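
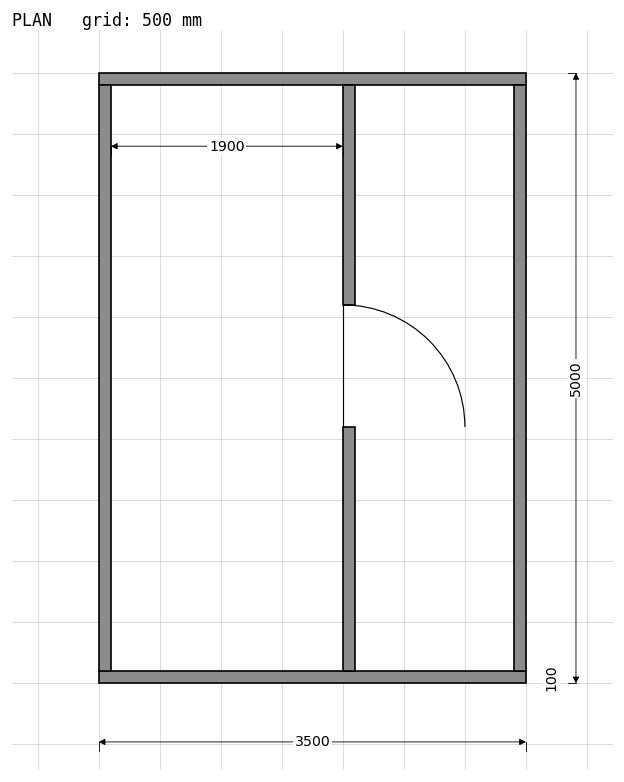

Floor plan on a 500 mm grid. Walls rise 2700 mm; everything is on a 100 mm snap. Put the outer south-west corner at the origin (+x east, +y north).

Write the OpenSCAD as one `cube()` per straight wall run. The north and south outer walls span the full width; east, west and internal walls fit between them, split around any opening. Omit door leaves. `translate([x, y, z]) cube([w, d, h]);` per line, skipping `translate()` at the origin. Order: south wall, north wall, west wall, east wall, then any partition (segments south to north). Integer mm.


cube([3500, 100, 2700]);
translate([0, 4900, 0]) cube([3500, 100, 2700]);
translate([0, 100, 0]) cube([100, 4800, 2700]);
translate([3400, 100, 0]) cube([100, 4800, 2700]);
translate([2000, 100, 0]) cube([100, 2000, 2700]);
translate([2000, 3100, 0]) cube([100, 1800, 2700]);


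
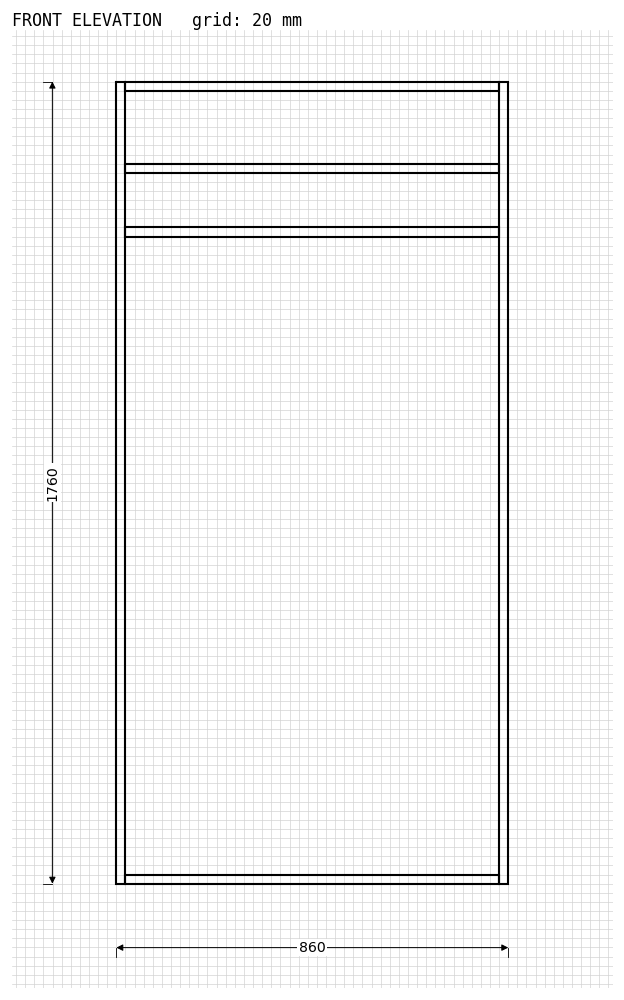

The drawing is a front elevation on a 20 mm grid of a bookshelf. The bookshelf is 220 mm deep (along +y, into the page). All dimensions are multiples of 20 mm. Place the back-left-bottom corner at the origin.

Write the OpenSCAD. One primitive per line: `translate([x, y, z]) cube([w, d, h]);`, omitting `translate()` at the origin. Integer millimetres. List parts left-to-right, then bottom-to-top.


cube([20, 220, 1760]);
translate([20, 0, 0]) cube([820, 220, 20]);
translate([20, 0, 1420]) cube([820, 220, 20]);
translate([20, 0, 1560]) cube([820, 220, 20]);
translate([20, 0, 1740]) cube([820, 220, 20]);
translate([840, 0, 0]) cube([20, 220, 1760]);


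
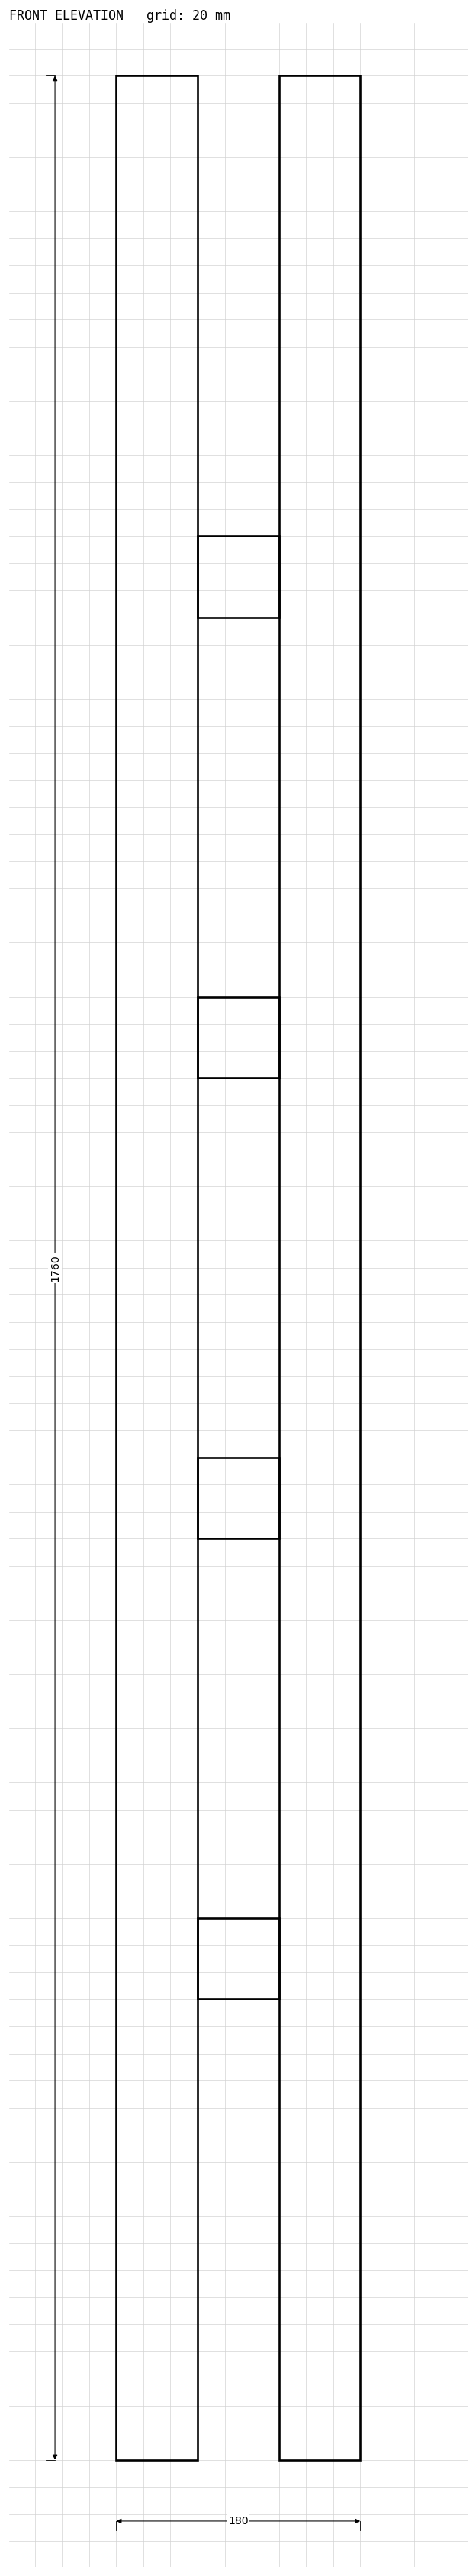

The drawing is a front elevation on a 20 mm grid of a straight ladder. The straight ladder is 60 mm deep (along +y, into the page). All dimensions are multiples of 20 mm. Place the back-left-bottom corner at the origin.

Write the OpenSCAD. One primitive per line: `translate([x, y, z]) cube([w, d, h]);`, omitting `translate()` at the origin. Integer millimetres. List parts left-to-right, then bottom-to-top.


cube([60, 60, 1760]);
translate([60, 0, 340]) cube([60, 60, 60]);
translate([60, 0, 680]) cube([60, 60, 60]);
translate([60, 0, 1020]) cube([60, 60, 60]);
translate([60, 0, 1360]) cube([60, 60, 60]);
translate([120, 0, 0]) cube([60, 60, 1760]);


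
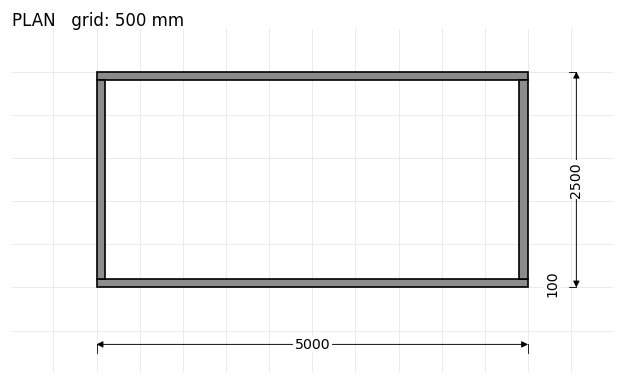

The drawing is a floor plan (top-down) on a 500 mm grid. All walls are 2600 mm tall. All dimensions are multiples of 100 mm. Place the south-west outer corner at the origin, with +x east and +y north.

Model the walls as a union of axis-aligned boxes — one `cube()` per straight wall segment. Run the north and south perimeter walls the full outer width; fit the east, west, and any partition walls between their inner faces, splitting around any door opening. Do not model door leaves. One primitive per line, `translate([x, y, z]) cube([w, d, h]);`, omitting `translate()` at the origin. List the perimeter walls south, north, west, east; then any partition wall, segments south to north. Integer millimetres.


cube([5000, 100, 2600]);
translate([0, 2400, 0]) cube([5000, 100, 2600]);
translate([0, 100, 0]) cube([100, 2300, 2600]);
translate([4900, 100, 0]) cube([100, 2300, 2600]);


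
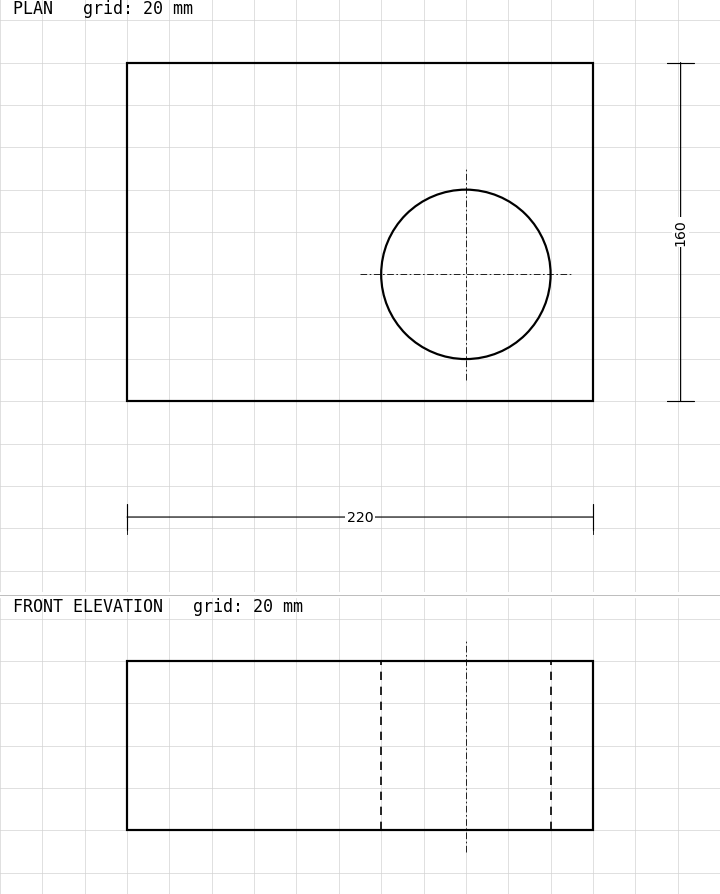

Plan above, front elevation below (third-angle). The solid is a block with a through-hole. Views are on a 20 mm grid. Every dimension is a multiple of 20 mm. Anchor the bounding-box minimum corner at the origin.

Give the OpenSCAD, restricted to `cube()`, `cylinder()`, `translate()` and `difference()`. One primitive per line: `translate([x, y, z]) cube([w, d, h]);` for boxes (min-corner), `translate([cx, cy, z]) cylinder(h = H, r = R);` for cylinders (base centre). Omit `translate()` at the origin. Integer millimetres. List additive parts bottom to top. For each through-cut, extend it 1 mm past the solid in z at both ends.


difference() {
  cube([220, 160, 80]);
  translate([160, 60, -1]) cylinder(h = 82, r = 40);
}


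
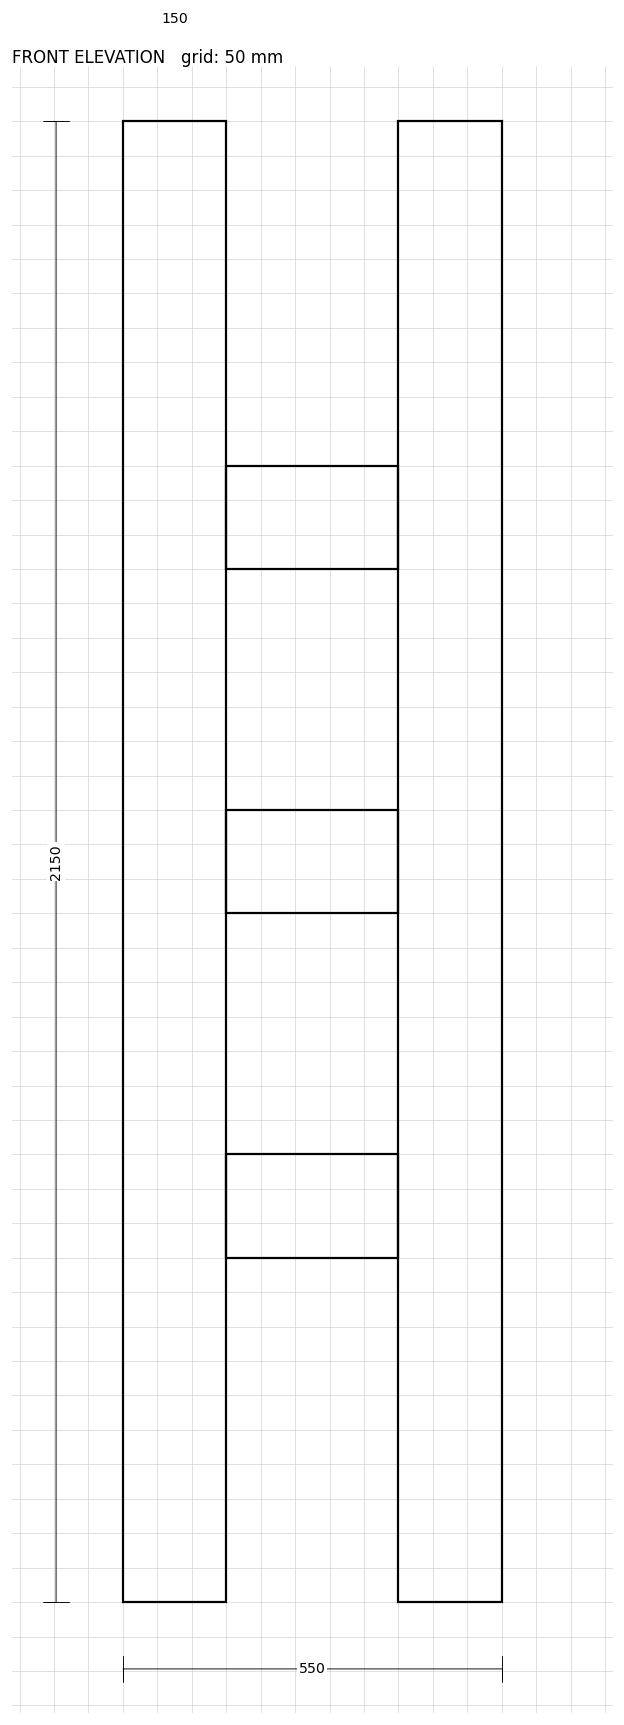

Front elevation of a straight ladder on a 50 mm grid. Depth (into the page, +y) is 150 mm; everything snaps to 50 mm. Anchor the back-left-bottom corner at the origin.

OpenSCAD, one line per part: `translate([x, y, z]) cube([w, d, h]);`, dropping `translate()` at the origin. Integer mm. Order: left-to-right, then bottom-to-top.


cube([150, 150, 2150]);
translate([150, 0, 500]) cube([250, 150, 150]);
translate([150, 0, 1000]) cube([250, 150, 150]);
translate([150, 0, 1500]) cube([250, 150, 150]);
translate([400, 0, 0]) cube([150, 150, 2150]);


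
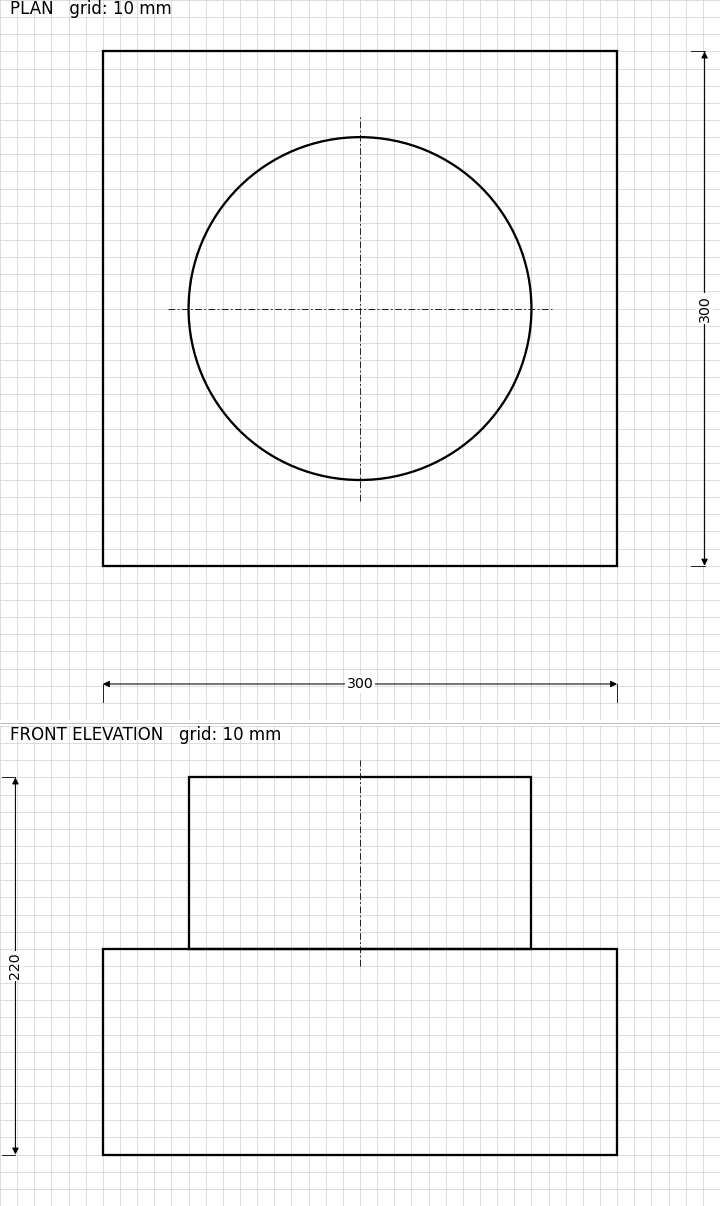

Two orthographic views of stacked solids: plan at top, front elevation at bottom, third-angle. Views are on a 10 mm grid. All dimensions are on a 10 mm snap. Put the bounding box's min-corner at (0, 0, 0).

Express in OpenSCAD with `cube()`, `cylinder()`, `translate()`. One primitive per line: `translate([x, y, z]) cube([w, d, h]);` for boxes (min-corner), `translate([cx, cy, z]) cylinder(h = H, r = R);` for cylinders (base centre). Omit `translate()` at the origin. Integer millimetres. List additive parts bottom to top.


cube([300, 300, 120]);
translate([150, 150, 120]) cylinder(h = 100, r = 100);


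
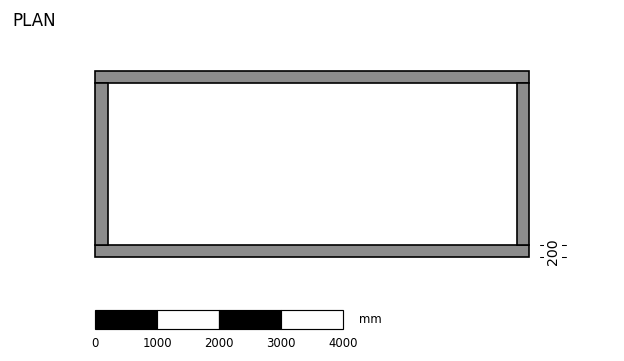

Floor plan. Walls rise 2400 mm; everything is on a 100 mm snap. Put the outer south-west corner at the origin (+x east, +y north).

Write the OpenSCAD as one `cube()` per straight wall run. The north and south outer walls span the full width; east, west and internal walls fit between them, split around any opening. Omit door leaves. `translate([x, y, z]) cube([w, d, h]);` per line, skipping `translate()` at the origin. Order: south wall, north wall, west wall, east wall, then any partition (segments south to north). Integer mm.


cube([7000, 200, 2400]);
translate([0, 2800, 0]) cube([7000, 200, 2400]);
translate([0, 200, 0]) cube([200, 2600, 2400]);
translate([6800, 200, 0]) cube([200, 2600, 2400]);


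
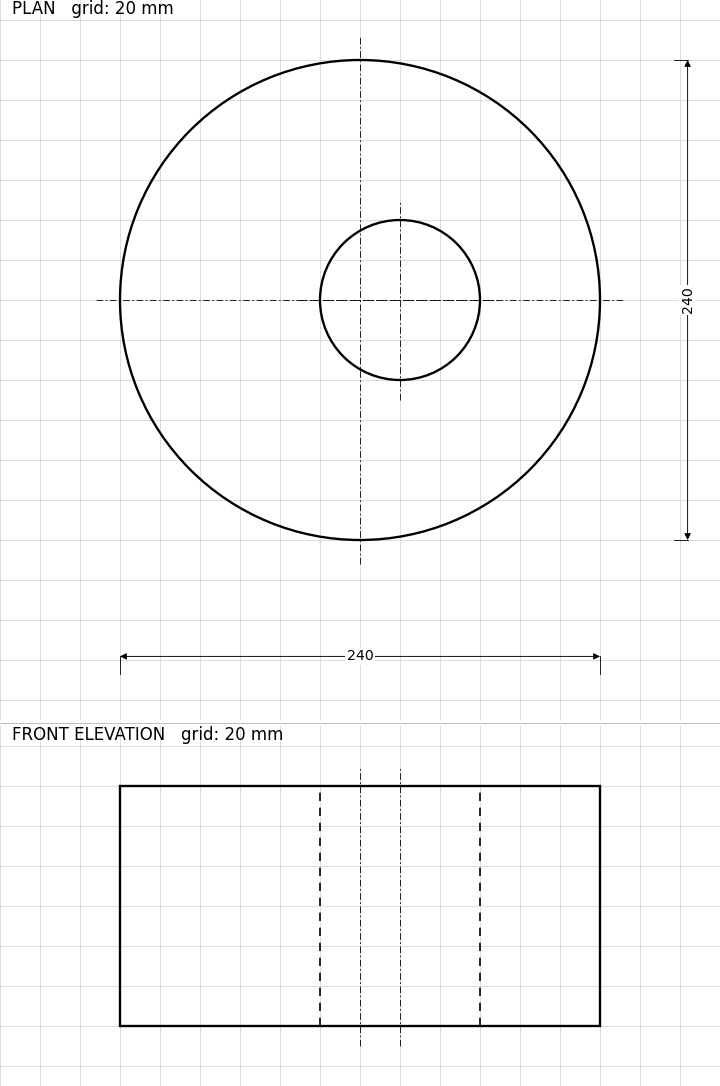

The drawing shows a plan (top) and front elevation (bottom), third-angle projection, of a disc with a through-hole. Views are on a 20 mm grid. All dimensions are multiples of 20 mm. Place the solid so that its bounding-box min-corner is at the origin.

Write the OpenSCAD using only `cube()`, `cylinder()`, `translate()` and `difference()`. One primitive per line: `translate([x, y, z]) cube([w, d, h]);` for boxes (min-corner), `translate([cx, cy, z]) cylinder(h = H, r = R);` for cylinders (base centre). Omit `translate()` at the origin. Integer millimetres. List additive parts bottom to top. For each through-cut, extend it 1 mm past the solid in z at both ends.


difference() {
  translate([120, 120, 0]) cylinder(h = 120, r = 120);
  translate([140, 120, -1]) cylinder(h = 122, r = 40);
}


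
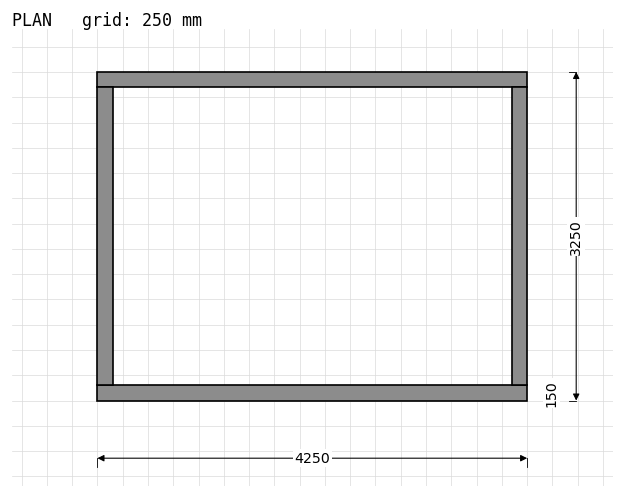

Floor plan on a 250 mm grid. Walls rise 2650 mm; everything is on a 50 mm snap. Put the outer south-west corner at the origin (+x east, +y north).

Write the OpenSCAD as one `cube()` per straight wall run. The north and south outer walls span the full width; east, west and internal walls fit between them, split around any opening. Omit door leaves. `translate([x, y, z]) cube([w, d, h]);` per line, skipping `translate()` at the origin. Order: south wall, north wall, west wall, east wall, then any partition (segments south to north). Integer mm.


cube([4250, 150, 2650]);
translate([0, 3100, 0]) cube([4250, 150, 2650]);
translate([0, 150, 0]) cube([150, 2950, 2650]);
translate([4100, 150, 0]) cube([150, 2950, 2650]);


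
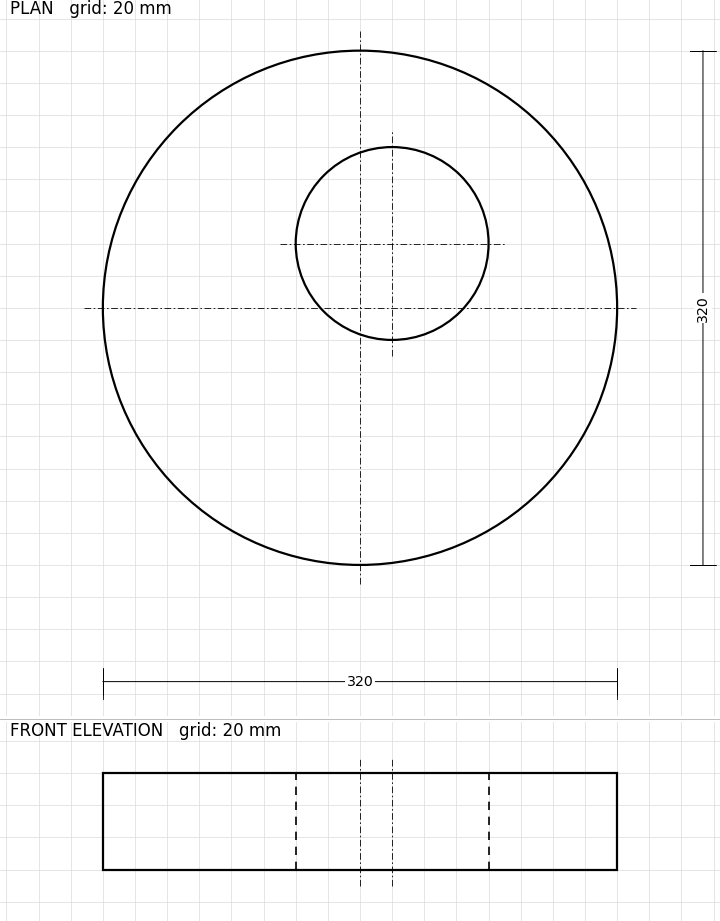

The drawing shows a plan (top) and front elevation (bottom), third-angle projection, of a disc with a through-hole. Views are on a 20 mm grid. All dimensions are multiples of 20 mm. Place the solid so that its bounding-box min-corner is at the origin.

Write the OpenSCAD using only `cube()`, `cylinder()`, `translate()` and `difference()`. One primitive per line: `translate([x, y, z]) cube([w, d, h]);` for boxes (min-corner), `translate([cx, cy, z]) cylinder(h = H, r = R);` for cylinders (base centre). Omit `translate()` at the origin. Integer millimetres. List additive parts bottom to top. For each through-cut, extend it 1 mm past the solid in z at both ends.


difference() {
  translate([160, 160, 0]) cylinder(h = 60, r = 160);
  translate([180, 200, -1]) cylinder(h = 62, r = 60);
}


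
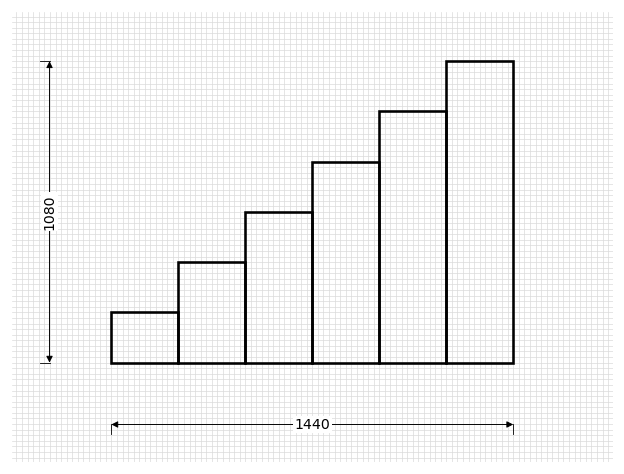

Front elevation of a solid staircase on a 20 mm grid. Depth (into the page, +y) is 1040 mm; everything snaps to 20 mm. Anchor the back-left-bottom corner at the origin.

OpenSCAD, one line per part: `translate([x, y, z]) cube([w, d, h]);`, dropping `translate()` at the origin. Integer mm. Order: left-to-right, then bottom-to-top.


cube([240, 1040, 180]);
translate([240, 0, 0]) cube([240, 1040, 360]);
translate([480, 0, 0]) cube([240, 1040, 540]);
translate([720, 0, 0]) cube([240, 1040, 720]);
translate([960, 0, 0]) cube([240, 1040, 900]);
translate([1200, 0, 0]) cube([240, 1040, 1080]);


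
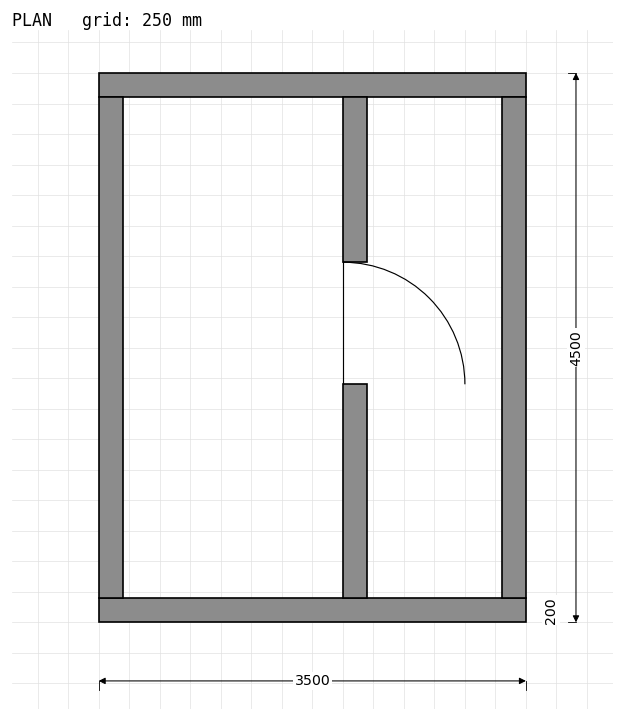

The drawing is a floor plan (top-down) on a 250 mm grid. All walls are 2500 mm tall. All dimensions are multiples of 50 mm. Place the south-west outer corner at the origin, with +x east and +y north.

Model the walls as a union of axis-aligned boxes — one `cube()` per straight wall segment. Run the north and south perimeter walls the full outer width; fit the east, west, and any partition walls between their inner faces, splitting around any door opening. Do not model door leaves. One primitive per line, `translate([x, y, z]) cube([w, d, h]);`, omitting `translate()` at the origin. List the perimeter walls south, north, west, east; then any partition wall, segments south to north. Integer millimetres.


cube([3500, 200, 2500]);
translate([0, 4300, 0]) cube([3500, 200, 2500]);
translate([0, 200, 0]) cube([200, 4100, 2500]);
translate([3300, 200, 0]) cube([200, 4100, 2500]);
translate([2000, 200, 0]) cube([200, 1750, 2500]);
translate([2000, 2950, 0]) cube([200, 1350, 2500]);


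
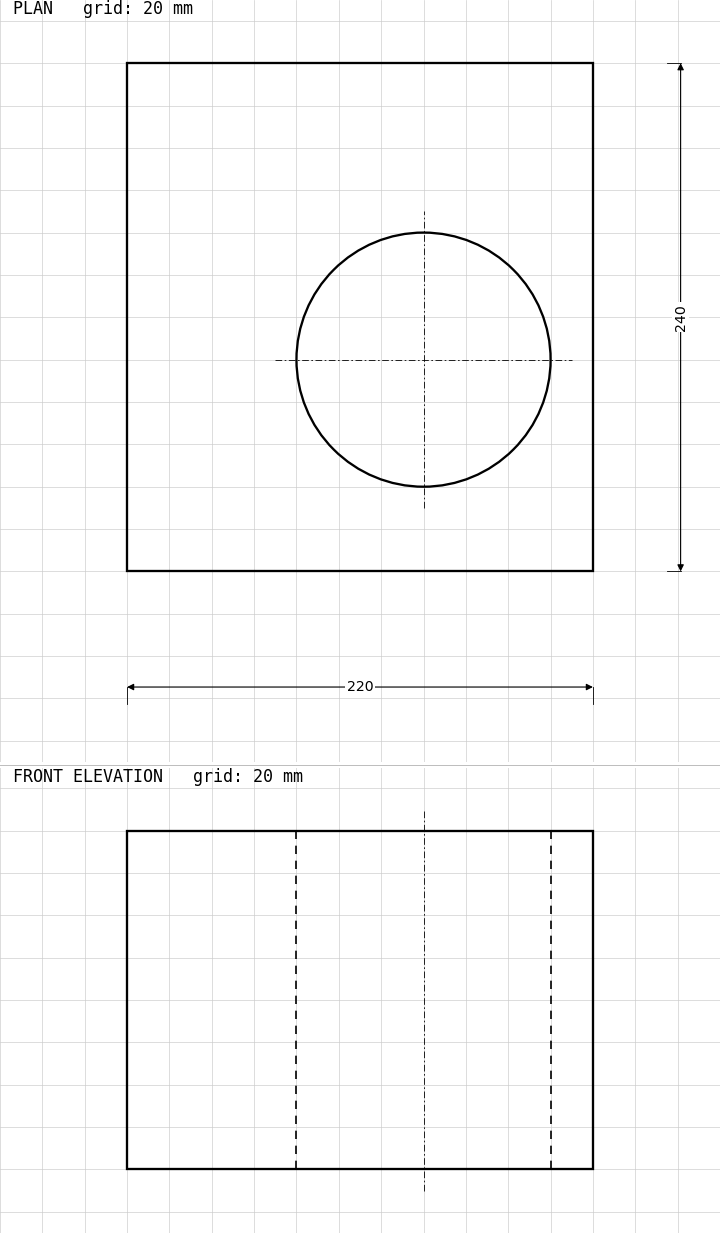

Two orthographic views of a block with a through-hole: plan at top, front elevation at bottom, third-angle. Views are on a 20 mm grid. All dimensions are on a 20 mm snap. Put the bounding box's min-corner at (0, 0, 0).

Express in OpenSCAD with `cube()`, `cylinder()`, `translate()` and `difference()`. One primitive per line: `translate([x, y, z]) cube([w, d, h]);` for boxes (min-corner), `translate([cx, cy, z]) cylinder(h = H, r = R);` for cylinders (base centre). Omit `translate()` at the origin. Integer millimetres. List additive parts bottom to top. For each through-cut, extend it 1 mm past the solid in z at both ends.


difference() {
  cube([220, 240, 160]);
  translate([140, 100, -1]) cylinder(h = 162, r = 60);
}


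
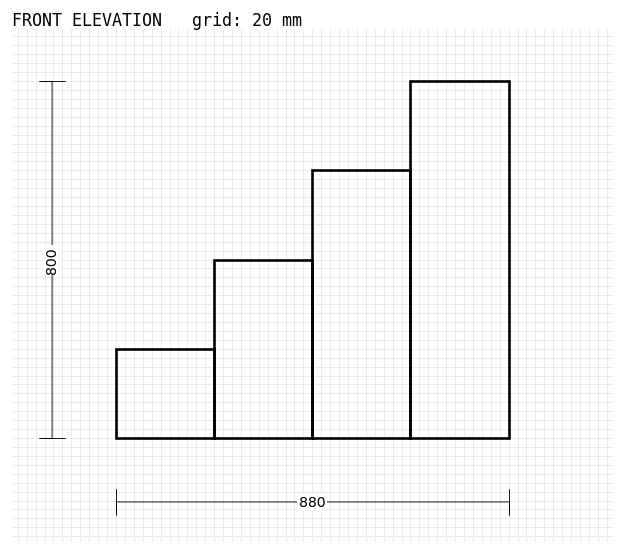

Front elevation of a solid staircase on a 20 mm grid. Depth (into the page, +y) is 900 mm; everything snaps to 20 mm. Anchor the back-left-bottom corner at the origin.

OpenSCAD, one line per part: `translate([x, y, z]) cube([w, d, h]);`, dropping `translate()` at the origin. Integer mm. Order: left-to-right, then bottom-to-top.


cube([220, 900, 200]);
translate([220, 0, 0]) cube([220, 900, 400]);
translate([440, 0, 0]) cube([220, 900, 600]);
translate([660, 0, 0]) cube([220, 900, 800]);


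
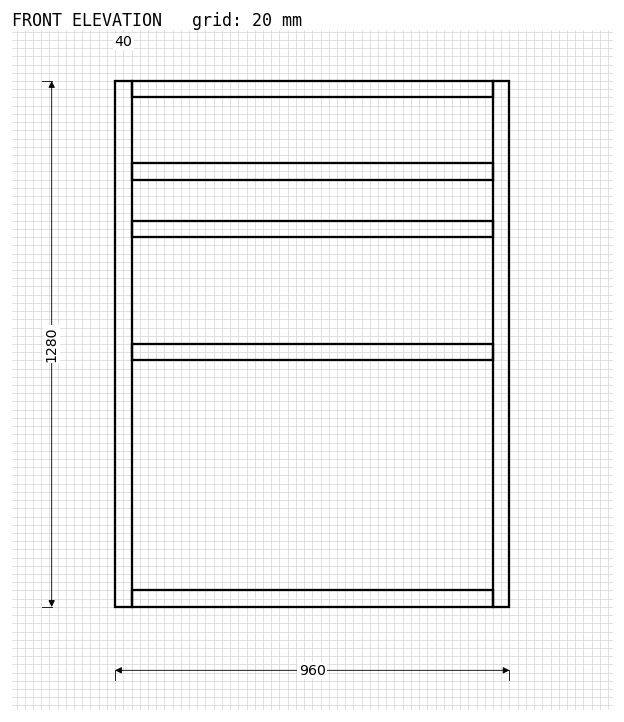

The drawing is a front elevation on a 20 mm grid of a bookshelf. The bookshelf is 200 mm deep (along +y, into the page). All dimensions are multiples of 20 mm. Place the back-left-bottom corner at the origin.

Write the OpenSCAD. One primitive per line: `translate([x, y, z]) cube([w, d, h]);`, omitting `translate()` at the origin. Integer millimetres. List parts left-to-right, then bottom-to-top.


cube([40, 200, 1280]);
translate([40, 0, 0]) cube([880, 200, 40]);
translate([40, 0, 600]) cube([880, 200, 40]);
translate([40, 0, 900]) cube([880, 200, 40]);
translate([40, 0, 1040]) cube([880, 200, 40]);
translate([40, 0, 1240]) cube([880, 200, 40]);
translate([920, 0, 0]) cube([40, 200, 1280]);


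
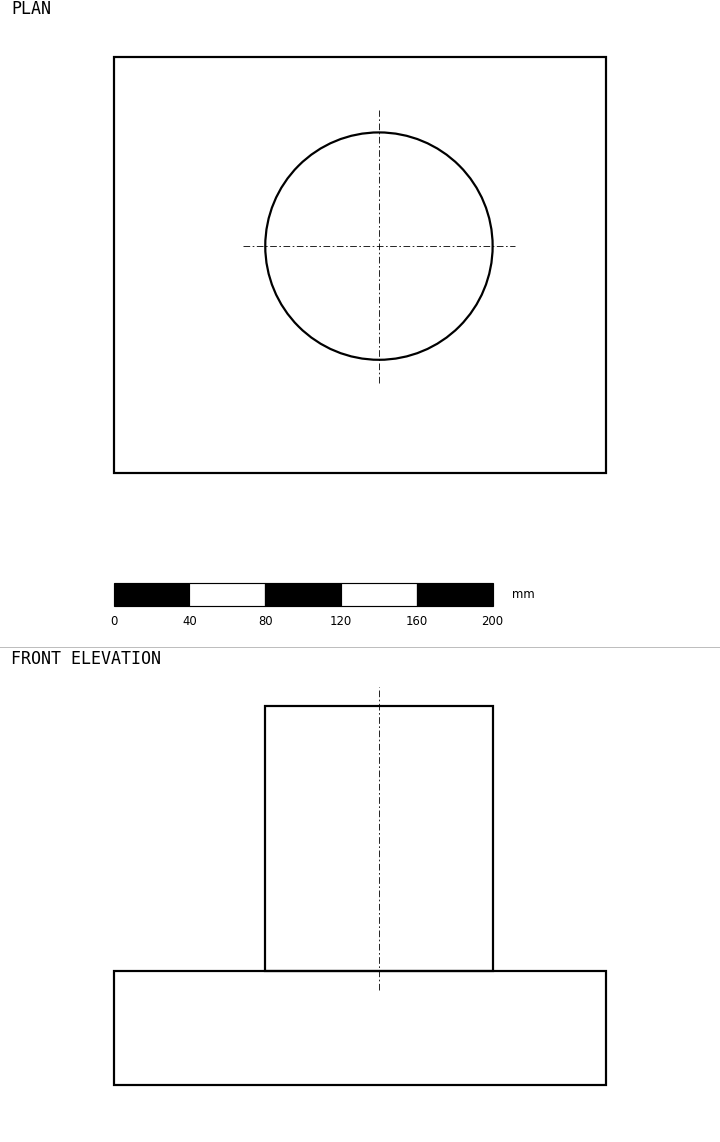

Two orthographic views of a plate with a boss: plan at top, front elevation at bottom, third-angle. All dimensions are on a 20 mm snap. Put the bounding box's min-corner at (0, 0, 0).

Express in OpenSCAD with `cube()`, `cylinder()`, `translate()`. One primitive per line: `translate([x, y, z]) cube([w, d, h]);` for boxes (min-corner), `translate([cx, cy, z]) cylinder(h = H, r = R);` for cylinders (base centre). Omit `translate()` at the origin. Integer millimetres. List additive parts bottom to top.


cube([260, 220, 60]);
translate([140, 120, 60]) cylinder(h = 140, r = 60);


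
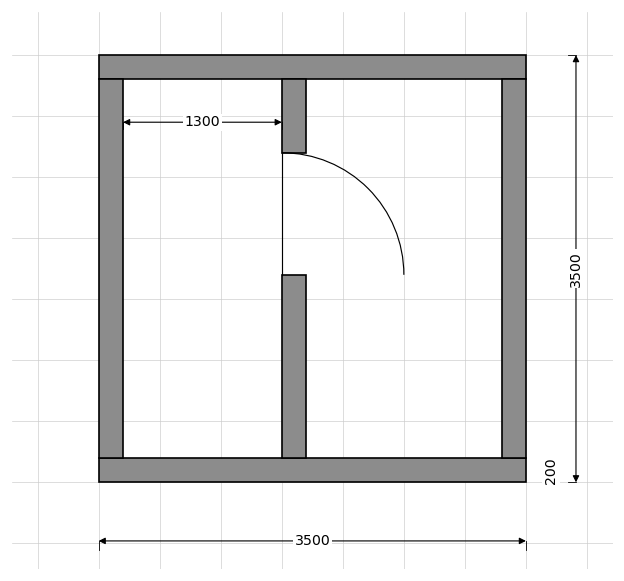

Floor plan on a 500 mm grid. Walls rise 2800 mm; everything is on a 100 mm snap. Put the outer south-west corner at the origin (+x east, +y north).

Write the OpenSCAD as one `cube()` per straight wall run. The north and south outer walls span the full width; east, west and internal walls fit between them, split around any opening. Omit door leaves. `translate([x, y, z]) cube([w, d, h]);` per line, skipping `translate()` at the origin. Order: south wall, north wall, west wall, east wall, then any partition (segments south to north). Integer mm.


cube([3500, 200, 2800]);
translate([0, 3300, 0]) cube([3500, 200, 2800]);
translate([0, 200, 0]) cube([200, 3100, 2800]);
translate([3300, 200, 0]) cube([200, 3100, 2800]);
translate([1500, 200, 0]) cube([200, 1500, 2800]);
translate([1500, 2700, 0]) cube([200, 600, 2800]);


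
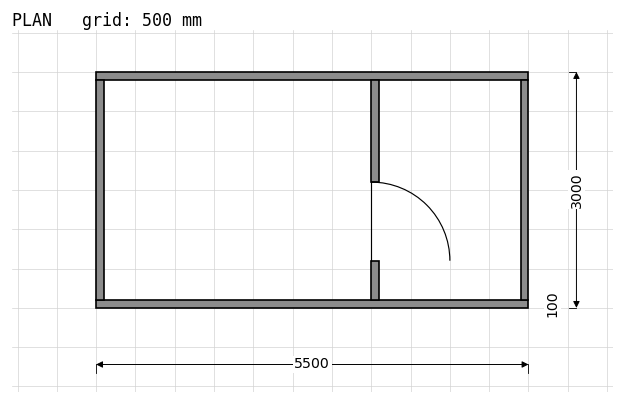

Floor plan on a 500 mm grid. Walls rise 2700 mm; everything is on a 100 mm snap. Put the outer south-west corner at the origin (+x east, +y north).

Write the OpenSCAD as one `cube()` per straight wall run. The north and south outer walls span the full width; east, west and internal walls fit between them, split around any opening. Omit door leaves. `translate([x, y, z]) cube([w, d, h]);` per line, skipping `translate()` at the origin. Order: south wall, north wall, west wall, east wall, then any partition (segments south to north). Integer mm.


cube([5500, 100, 2700]);
translate([0, 2900, 0]) cube([5500, 100, 2700]);
translate([0, 100, 0]) cube([100, 2800, 2700]);
translate([5400, 100, 0]) cube([100, 2800, 2700]);
translate([3500, 100, 0]) cube([100, 500, 2700]);
translate([3500, 1600, 0]) cube([100, 1300, 2700]);


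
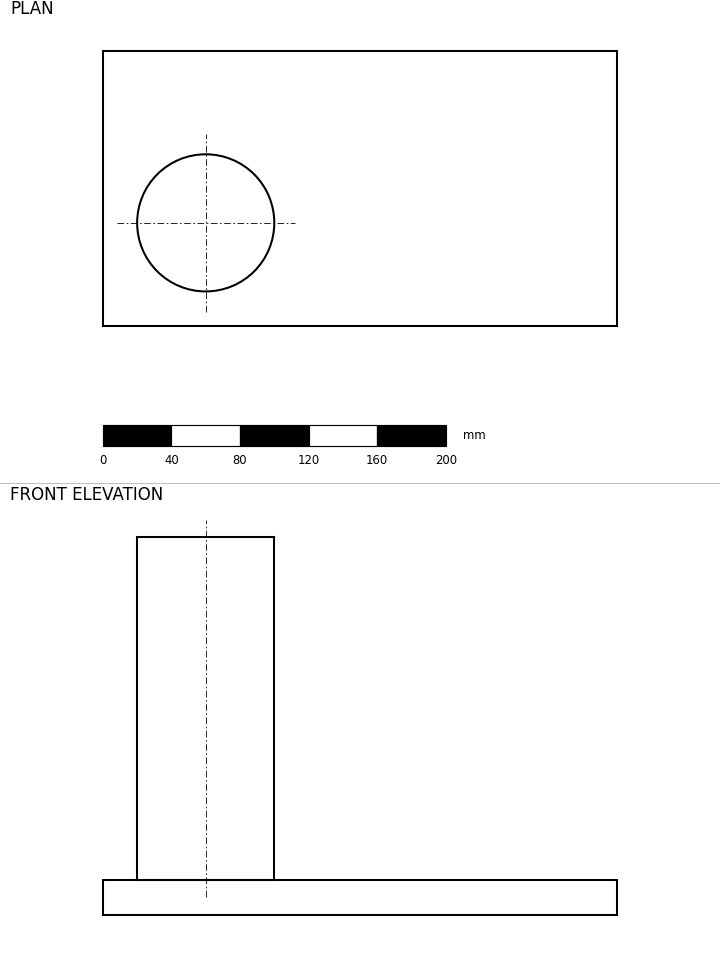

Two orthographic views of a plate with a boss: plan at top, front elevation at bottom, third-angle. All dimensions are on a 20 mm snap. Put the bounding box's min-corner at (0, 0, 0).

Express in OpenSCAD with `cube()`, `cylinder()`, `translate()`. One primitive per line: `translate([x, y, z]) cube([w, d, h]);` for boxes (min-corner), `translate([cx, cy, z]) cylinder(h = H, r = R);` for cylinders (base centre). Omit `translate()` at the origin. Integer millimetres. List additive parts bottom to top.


cube([300, 160, 20]);
translate([60, 60, 20]) cylinder(h = 200, r = 40);


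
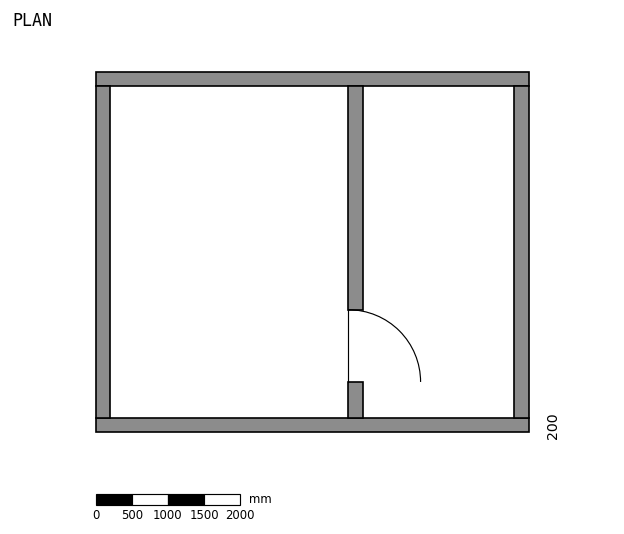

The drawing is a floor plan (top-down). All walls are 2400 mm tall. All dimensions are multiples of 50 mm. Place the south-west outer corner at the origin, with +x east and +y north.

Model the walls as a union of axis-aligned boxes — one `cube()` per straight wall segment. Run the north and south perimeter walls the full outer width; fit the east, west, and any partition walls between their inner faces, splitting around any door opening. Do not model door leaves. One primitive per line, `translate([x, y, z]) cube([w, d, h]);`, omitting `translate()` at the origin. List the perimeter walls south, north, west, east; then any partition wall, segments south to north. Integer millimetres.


cube([6000, 200, 2400]);
translate([0, 4800, 0]) cube([6000, 200, 2400]);
translate([0, 200, 0]) cube([200, 4600, 2400]);
translate([5800, 200, 0]) cube([200, 4600, 2400]);
translate([3500, 200, 0]) cube([200, 500, 2400]);
translate([3500, 1700, 0]) cube([200, 3100, 2400]);


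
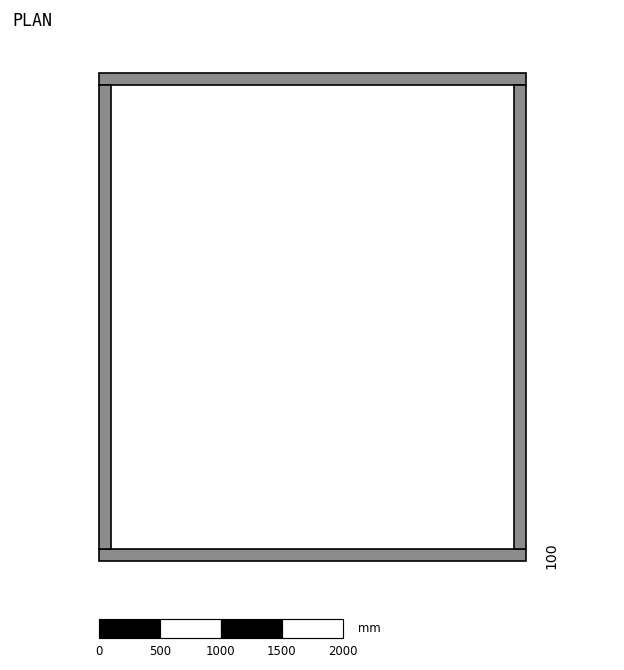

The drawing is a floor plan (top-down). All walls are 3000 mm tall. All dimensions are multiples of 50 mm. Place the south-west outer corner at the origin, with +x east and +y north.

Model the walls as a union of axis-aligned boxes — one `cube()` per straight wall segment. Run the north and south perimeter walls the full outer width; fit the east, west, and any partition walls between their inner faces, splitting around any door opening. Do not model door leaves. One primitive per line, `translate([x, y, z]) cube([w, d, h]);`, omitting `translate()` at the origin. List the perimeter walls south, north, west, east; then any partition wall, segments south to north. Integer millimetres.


cube([3500, 100, 3000]);
translate([0, 3900, 0]) cube([3500, 100, 3000]);
translate([0, 100, 0]) cube([100, 3800, 3000]);
translate([3400, 100, 0]) cube([100, 3800, 3000]);


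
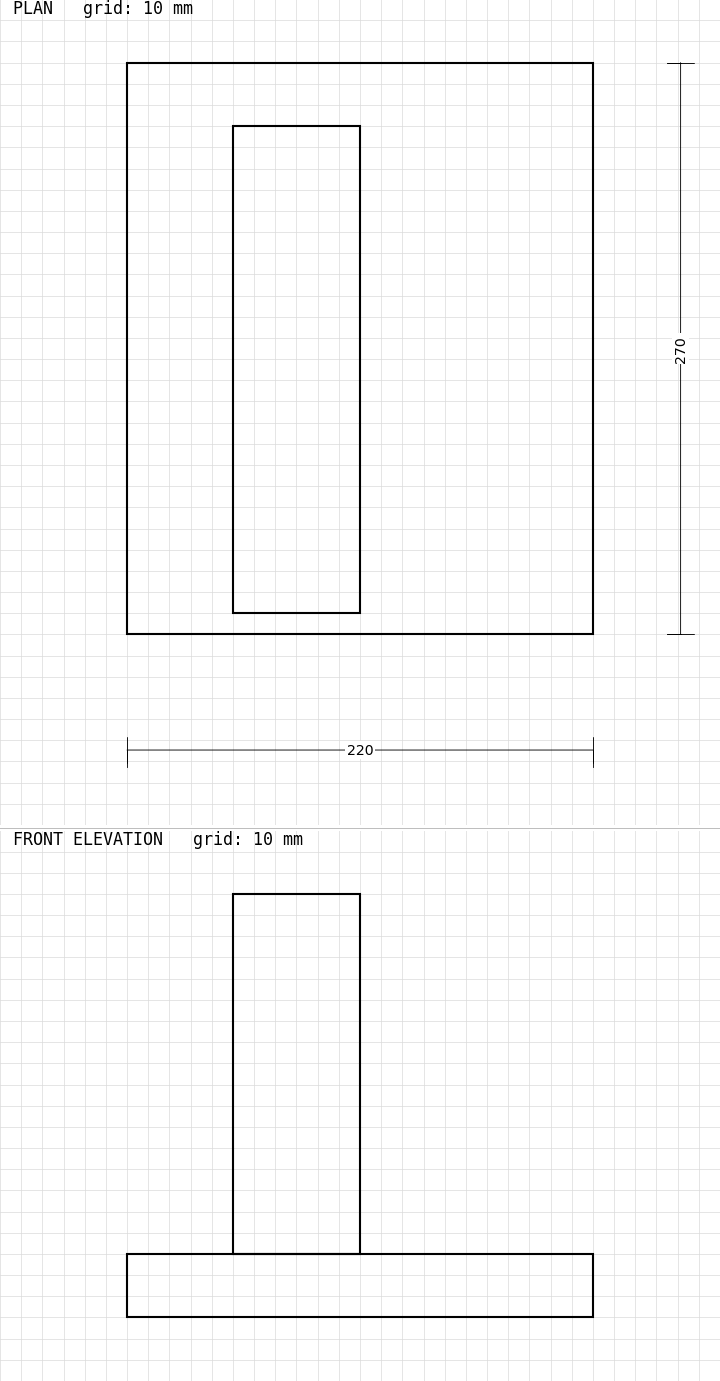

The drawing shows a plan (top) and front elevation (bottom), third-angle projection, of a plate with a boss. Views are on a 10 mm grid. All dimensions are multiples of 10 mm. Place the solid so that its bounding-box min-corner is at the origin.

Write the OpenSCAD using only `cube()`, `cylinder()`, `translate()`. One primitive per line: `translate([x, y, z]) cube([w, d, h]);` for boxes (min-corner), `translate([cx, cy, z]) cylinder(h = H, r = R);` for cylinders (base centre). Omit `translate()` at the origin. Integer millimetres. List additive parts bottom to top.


cube([220, 270, 30]);
translate([50, 10, 30]) cube([60, 230, 170]);


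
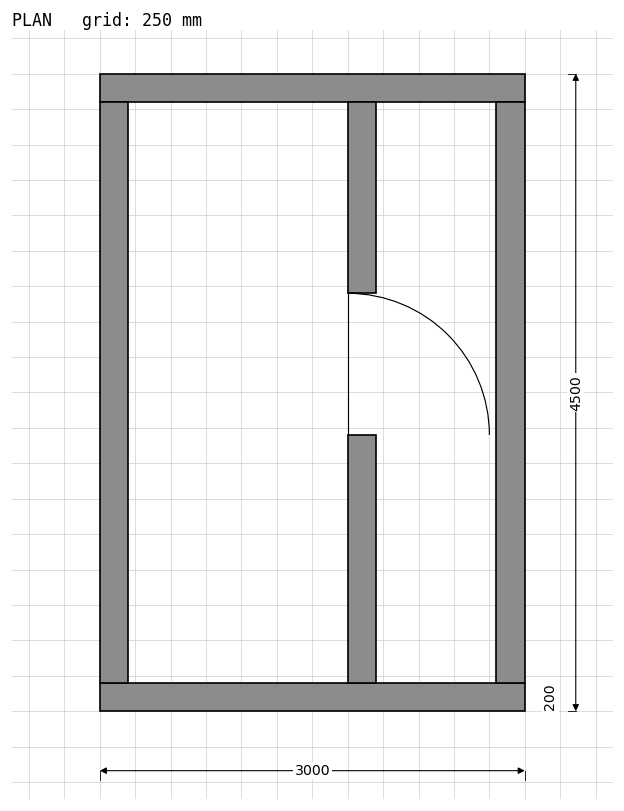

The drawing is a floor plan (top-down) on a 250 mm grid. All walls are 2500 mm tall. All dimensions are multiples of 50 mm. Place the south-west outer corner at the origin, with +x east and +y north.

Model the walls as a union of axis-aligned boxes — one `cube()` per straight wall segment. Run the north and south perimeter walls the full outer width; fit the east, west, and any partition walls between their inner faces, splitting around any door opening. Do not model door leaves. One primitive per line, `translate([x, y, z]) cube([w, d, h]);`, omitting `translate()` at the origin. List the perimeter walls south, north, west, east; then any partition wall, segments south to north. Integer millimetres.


cube([3000, 200, 2500]);
translate([0, 4300, 0]) cube([3000, 200, 2500]);
translate([0, 200, 0]) cube([200, 4100, 2500]);
translate([2800, 200, 0]) cube([200, 4100, 2500]);
translate([1750, 200, 0]) cube([200, 1750, 2500]);
translate([1750, 2950, 0]) cube([200, 1350, 2500]);


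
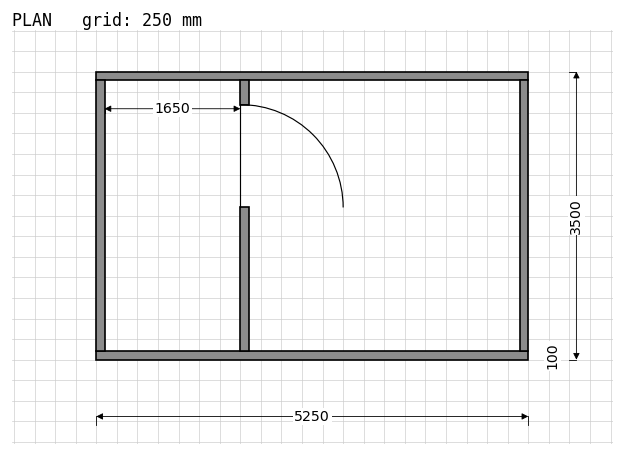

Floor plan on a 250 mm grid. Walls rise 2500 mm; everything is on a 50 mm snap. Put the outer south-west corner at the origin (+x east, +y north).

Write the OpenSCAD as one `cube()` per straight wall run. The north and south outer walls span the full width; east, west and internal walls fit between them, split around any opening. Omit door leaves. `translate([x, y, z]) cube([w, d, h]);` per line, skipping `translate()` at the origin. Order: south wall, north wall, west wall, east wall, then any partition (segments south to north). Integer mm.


cube([5250, 100, 2500]);
translate([0, 3400, 0]) cube([5250, 100, 2500]);
translate([0, 100, 0]) cube([100, 3300, 2500]);
translate([5150, 100, 0]) cube([100, 3300, 2500]);
translate([1750, 100, 0]) cube([100, 1750, 2500]);
translate([1750, 3100, 0]) cube([100, 300, 2500]);


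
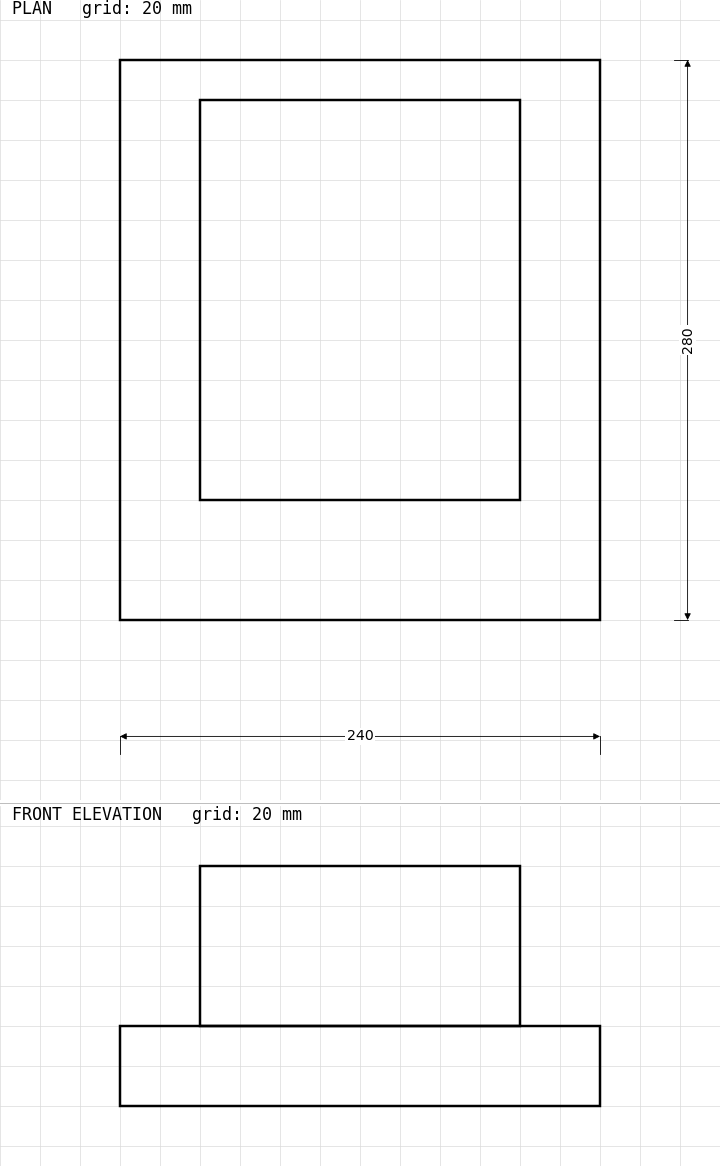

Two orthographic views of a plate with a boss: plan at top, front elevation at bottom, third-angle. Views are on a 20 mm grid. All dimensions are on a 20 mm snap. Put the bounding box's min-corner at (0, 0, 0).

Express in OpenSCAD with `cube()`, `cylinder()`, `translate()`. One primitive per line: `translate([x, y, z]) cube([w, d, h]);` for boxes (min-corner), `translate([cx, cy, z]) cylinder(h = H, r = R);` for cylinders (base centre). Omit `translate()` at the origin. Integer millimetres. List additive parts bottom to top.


cube([240, 280, 40]);
translate([40, 60, 40]) cube([160, 200, 80]);


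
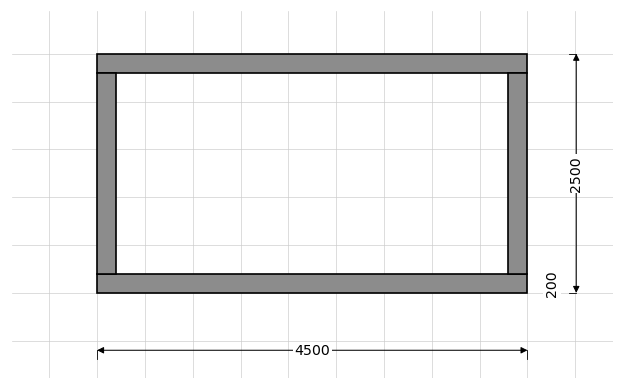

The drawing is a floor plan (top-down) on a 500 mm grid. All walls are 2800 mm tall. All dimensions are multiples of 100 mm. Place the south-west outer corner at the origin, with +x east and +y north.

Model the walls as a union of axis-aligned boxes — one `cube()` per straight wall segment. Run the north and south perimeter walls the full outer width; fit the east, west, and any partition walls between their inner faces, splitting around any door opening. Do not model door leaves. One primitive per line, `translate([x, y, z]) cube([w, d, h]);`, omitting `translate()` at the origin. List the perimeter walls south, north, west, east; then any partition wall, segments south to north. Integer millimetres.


cube([4500, 200, 2800]);
translate([0, 2300, 0]) cube([4500, 200, 2800]);
translate([0, 200, 0]) cube([200, 2100, 2800]);
translate([4300, 200, 0]) cube([200, 2100, 2800]);


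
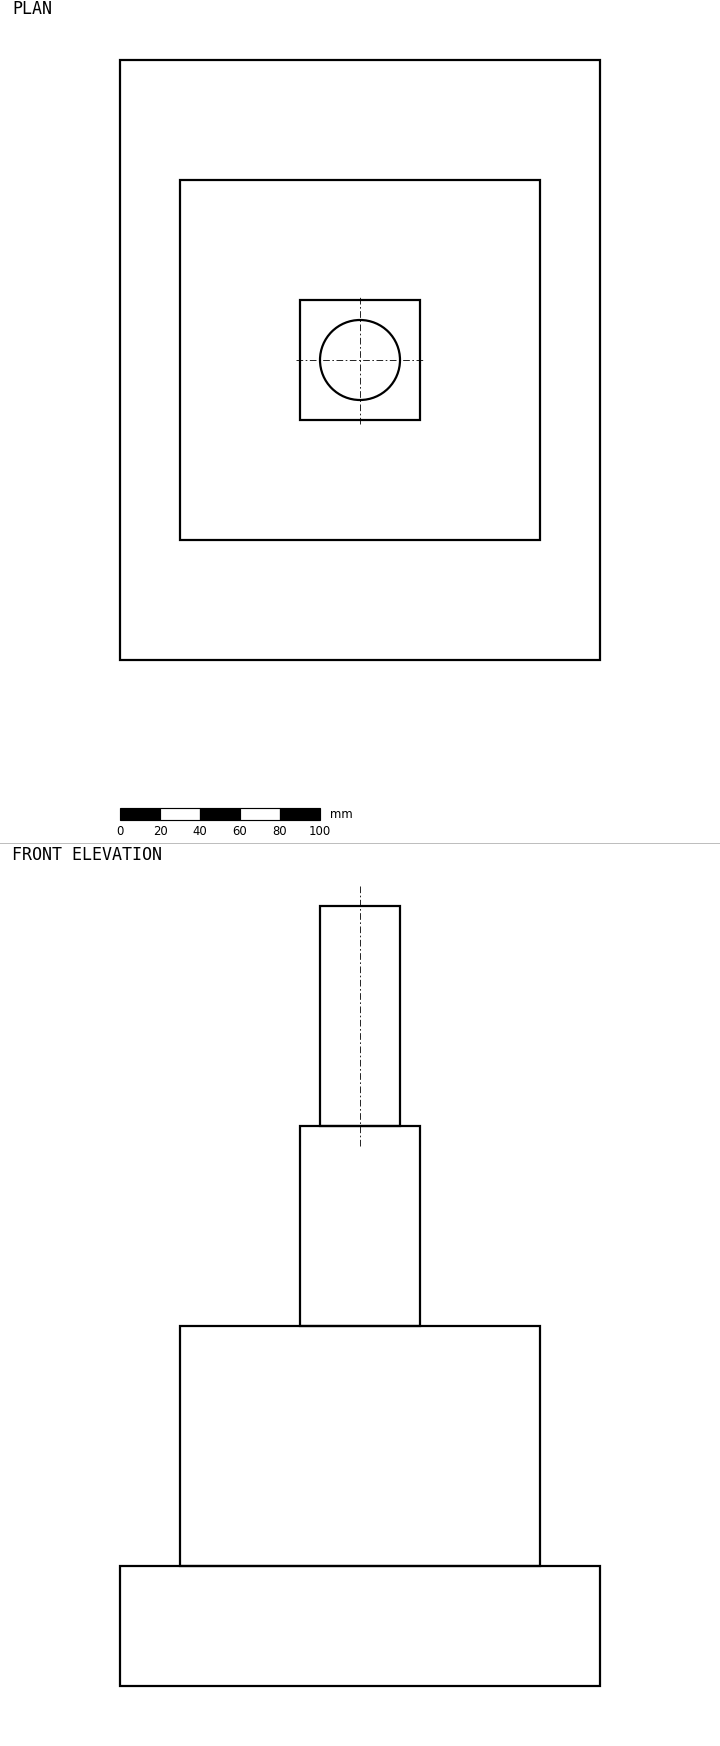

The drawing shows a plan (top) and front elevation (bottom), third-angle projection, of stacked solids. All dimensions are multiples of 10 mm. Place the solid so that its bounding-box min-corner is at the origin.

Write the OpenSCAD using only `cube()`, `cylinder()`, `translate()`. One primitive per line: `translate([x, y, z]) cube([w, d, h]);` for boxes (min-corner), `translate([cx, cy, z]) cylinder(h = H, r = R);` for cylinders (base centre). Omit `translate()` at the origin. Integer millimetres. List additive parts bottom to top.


cube([240, 300, 60]);
translate([30, 60, 60]) cube([180, 180, 120]);
translate([90, 120, 180]) cube([60, 60, 100]);
translate([120, 150, 280]) cylinder(h = 110, r = 20);


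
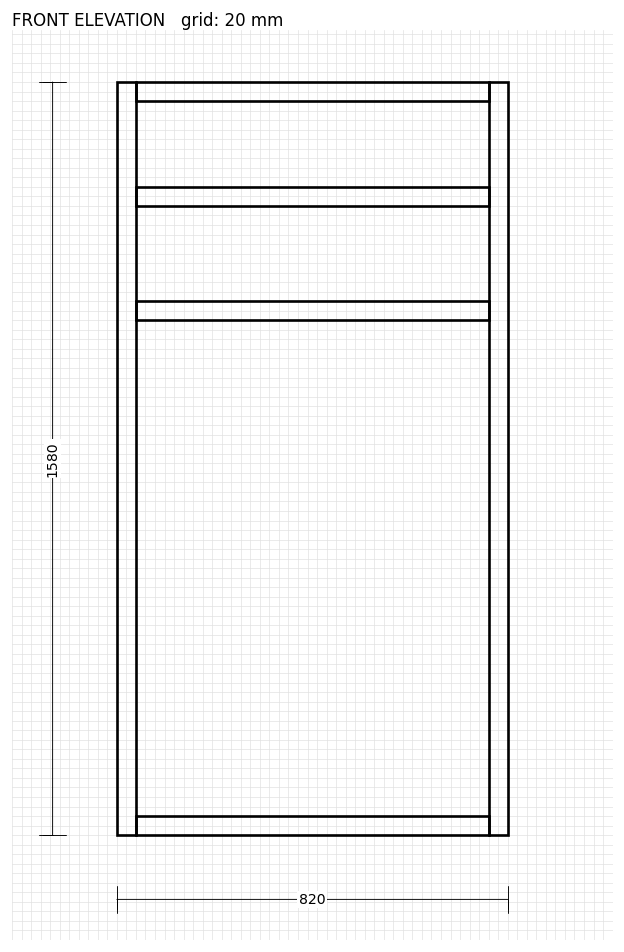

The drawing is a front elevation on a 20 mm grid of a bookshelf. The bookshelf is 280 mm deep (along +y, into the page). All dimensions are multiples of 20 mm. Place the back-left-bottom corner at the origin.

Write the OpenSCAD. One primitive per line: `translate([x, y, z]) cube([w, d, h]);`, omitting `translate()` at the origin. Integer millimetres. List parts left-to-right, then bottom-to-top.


cube([40, 280, 1580]);
translate([40, 0, 0]) cube([740, 280, 40]);
translate([40, 0, 1080]) cube([740, 280, 40]);
translate([40, 0, 1320]) cube([740, 280, 40]);
translate([40, 0, 1540]) cube([740, 280, 40]);
translate([780, 0, 0]) cube([40, 280, 1580]);


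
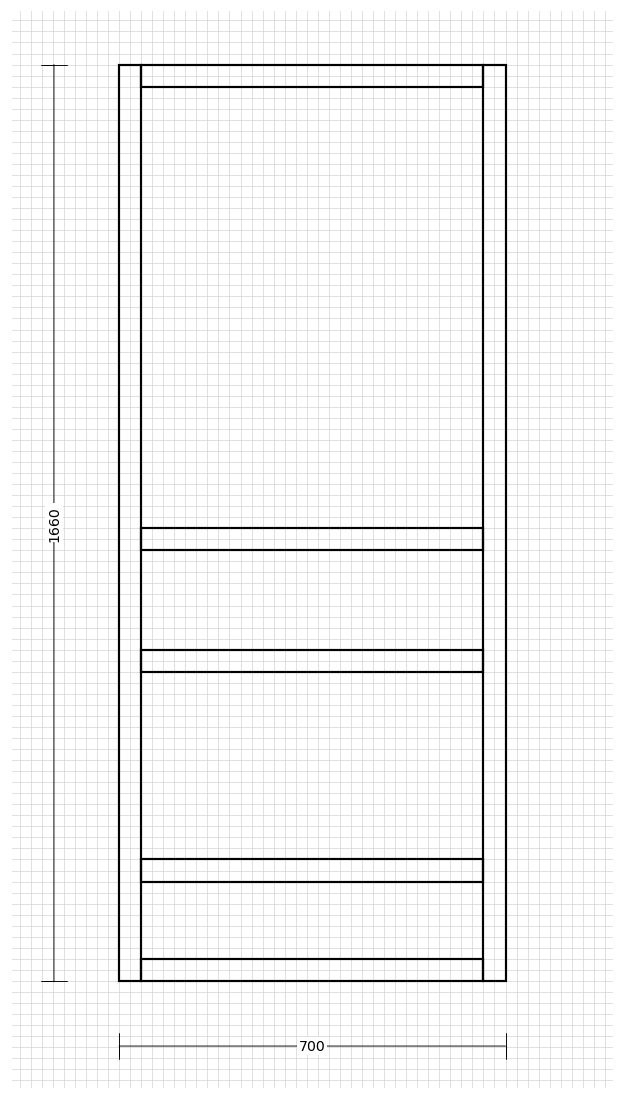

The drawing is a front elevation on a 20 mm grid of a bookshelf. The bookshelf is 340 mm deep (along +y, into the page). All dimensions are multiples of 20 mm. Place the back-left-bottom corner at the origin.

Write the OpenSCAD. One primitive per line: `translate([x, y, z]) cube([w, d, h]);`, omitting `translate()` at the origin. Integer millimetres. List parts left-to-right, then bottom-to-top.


cube([40, 340, 1660]);
translate([40, 0, 0]) cube([620, 340, 40]);
translate([40, 0, 180]) cube([620, 340, 40]);
translate([40, 0, 560]) cube([620, 340, 40]);
translate([40, 0, 780]) cube([620, 340, 40]);
translate([40, 0, 1620]) cube([620, 340, 40]);
translate([660, 0, 0]) cube([40, 340, 1660]);


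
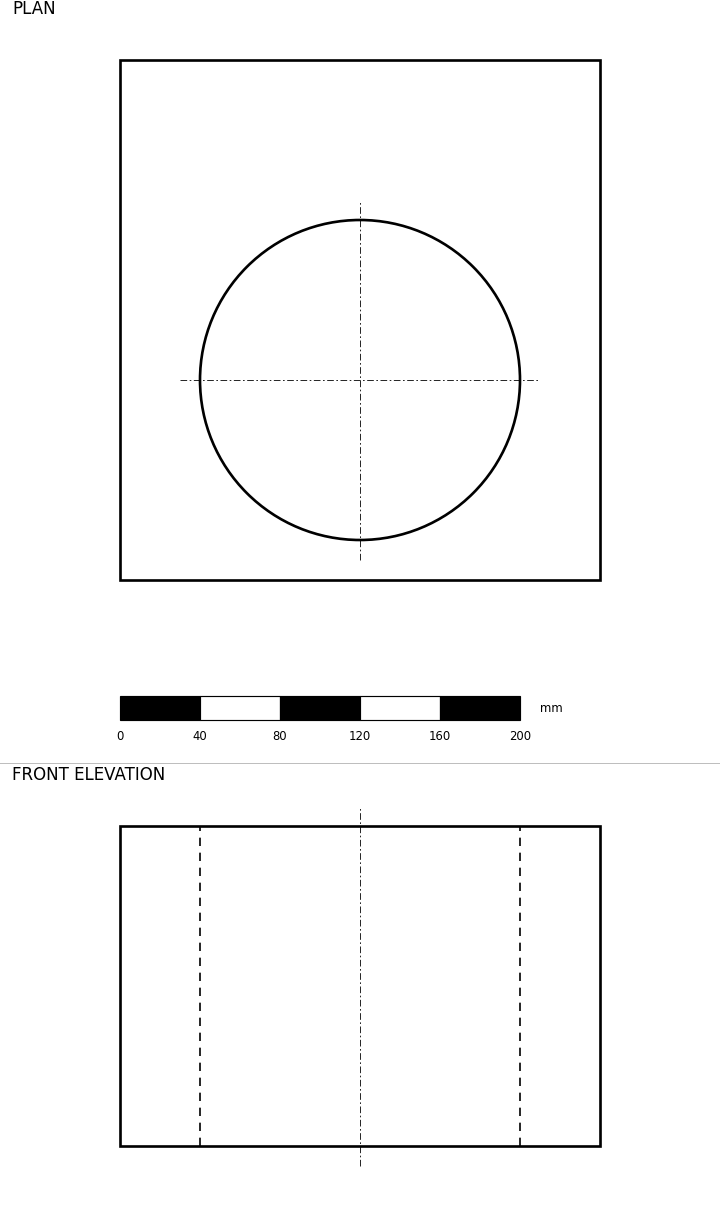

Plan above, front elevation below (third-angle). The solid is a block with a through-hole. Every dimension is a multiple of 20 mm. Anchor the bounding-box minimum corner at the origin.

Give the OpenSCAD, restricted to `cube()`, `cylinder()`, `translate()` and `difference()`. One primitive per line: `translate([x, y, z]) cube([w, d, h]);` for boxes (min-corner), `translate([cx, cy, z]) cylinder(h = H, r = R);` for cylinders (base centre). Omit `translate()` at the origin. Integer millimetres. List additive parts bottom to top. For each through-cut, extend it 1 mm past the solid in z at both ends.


difference() {
  cube([240, 260, 160]);
  translate([120, 100, -1]) cylinder(h = 162, r = 80);
}


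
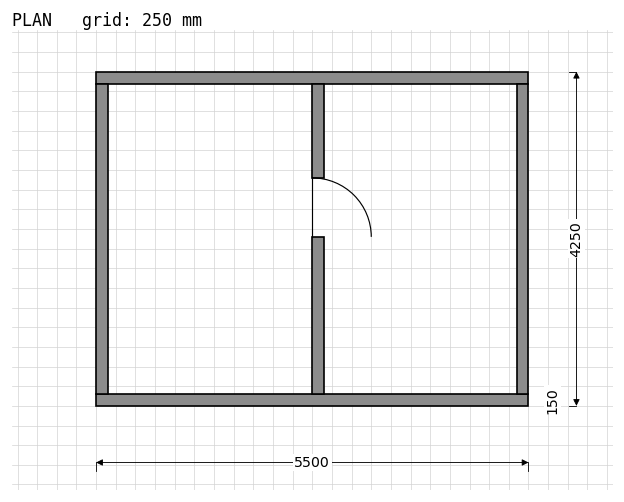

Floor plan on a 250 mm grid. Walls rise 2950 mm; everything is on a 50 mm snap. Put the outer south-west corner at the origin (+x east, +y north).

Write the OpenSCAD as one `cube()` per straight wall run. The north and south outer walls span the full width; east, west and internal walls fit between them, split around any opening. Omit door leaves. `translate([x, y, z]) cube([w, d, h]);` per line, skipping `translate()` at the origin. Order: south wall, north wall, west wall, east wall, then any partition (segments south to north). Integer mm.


cube([5500, 150, 2950]);
translate([0, 4100, 0]) cube([5500, 150, 2950]);
translate([0, 150, 0]) cube([150, 3950, 2950]);
translate([5350, 150, 0]) cube([150, 3950, 2950]);
translate([2750, 150, 0]) cube([150, 2000, 2950]);
translate([2750, 2900, 0]) cube([150, 1200, 2950]);


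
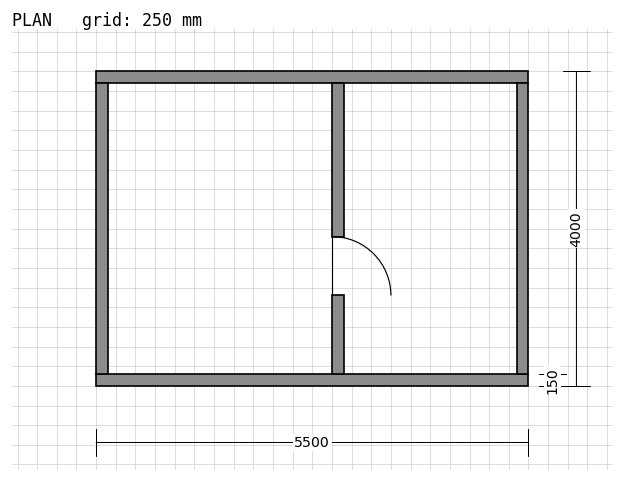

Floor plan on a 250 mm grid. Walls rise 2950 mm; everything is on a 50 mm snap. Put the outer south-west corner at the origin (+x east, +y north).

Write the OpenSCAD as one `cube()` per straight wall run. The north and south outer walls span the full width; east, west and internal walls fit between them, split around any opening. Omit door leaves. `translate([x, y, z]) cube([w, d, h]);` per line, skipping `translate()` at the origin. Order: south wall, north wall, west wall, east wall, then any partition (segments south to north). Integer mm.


cube([5500, 150, 2950]);
translate([0, 3850, 0]) cube([5500, 150, 2950]);
translate([0, 150, 0]) cube([150, 3700, 2950]);
translate([5350, 150, 0]) cube([150, 3700, 2950]);
translate([3000, 150, 0]) cube([150, 1000, 2950]);
translate([3000, 1900, 0]) cube([150, 1950, 2950]);


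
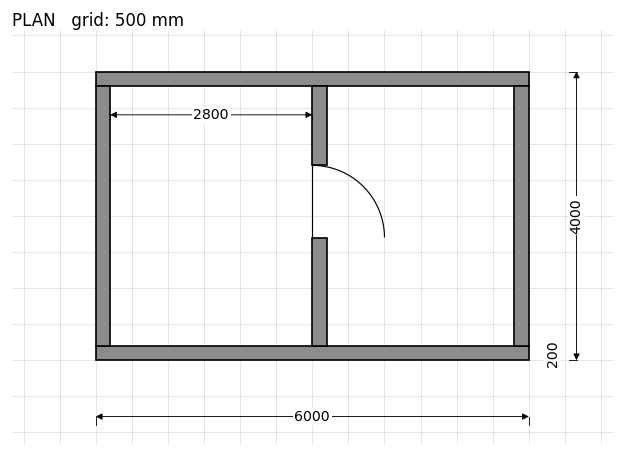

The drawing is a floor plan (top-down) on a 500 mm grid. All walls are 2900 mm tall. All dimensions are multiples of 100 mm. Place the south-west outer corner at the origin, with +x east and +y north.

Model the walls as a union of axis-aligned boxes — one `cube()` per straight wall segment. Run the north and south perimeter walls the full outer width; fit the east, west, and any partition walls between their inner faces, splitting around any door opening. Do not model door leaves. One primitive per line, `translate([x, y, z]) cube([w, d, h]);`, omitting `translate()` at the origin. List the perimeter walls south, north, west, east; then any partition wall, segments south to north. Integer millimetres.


cube([6000, 200, 2900]);
translate([0, 3800, 0]) cube([6000, 200, 2900]);
translate([0, 200, 0]) cube([200, 3600, 2900]);
translate([5800, 200, 0]) cube([200, 3600, 2900]);
translate([3000, 200, 0]) cube([200, 1500, 2900]);
translate([3000, 2700, 0]) cube([200, 1100, 2900]);


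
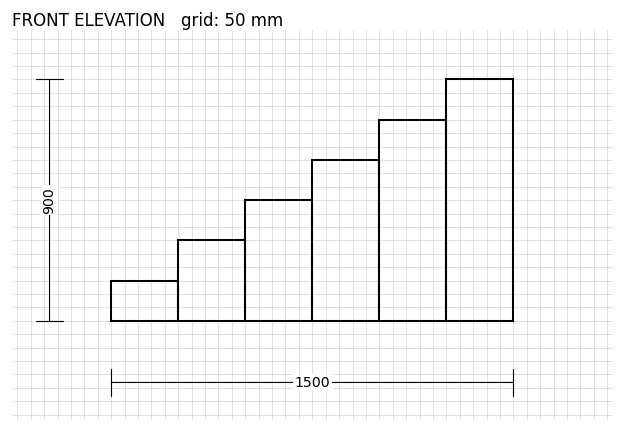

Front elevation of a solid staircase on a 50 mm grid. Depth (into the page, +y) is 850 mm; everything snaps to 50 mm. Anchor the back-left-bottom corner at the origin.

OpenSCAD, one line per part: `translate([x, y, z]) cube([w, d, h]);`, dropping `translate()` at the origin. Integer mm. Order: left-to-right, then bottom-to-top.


cube([250, 850, 150]);
translate([250, 0, 0]) cube([250, 850, 300]);
translate([500, 0, 0]) cube([250, 850, 450]);
translate([750, 0, 0]) cube([250, 850, 600]);
translate([1000, 0, 0]) cube([250, 850, 750]);
translate([1250, 0, 0]) cube([250, 850, 900]);


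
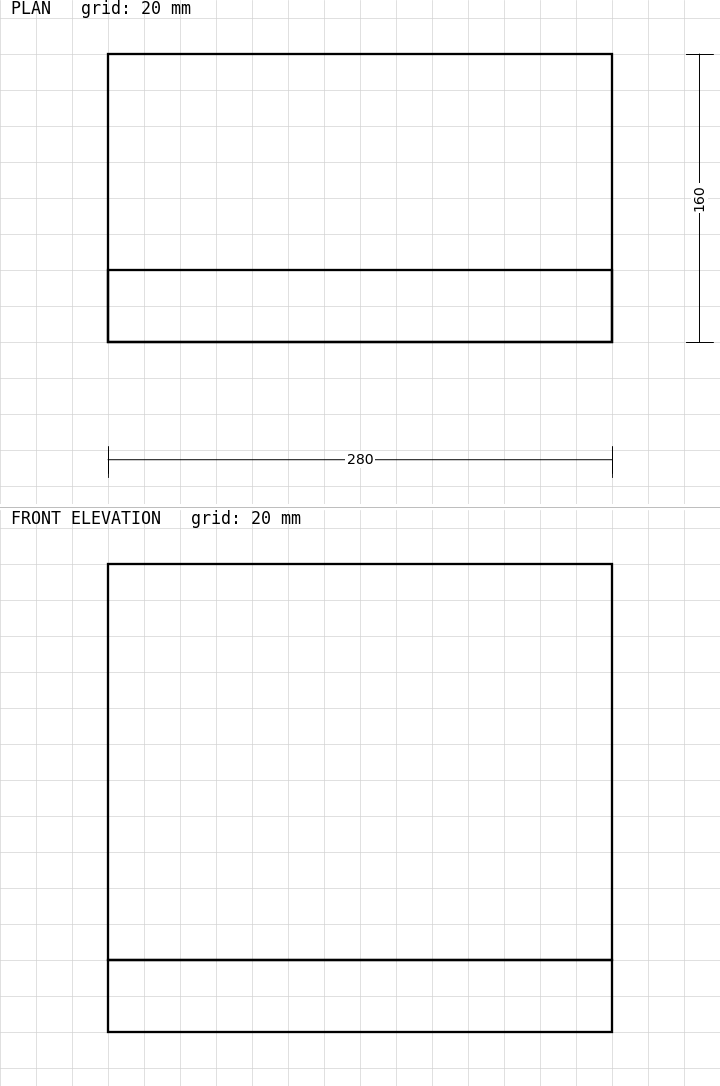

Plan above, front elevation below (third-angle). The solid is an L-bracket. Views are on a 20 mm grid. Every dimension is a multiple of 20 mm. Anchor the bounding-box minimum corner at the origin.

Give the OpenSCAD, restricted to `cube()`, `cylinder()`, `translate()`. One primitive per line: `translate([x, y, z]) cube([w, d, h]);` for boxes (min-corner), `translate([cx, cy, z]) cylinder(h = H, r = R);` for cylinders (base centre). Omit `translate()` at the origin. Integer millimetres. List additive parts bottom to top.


cube([280, 160, 40]);
translate([0, 0, 40]) cube([280, 40, 220]);


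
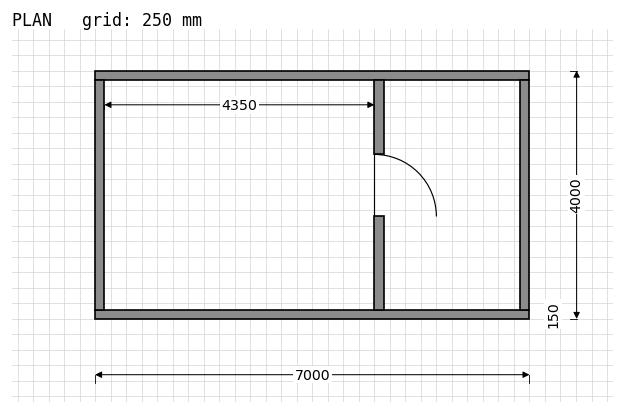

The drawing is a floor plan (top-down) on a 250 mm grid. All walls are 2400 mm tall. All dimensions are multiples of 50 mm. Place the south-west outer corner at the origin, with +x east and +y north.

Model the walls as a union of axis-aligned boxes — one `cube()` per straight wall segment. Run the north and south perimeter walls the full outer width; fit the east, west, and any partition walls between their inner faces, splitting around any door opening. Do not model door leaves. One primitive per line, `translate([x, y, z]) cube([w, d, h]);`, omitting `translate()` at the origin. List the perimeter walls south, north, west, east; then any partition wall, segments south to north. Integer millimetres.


cube([7000, 150, 2400]);
translate([0, 3850, 0]) cube([7000, 150, 2400]);
translate([0, 150, 0]) cube([150, 3700, 2400]);
translate([6850, 150, 0]) cube([150, 3700, 2400]);
translate([4500, 150, 0]) cube([150, 1500, 2400]);
translate([4500, 2650, 0]) cube([150, 1200, 2400]);


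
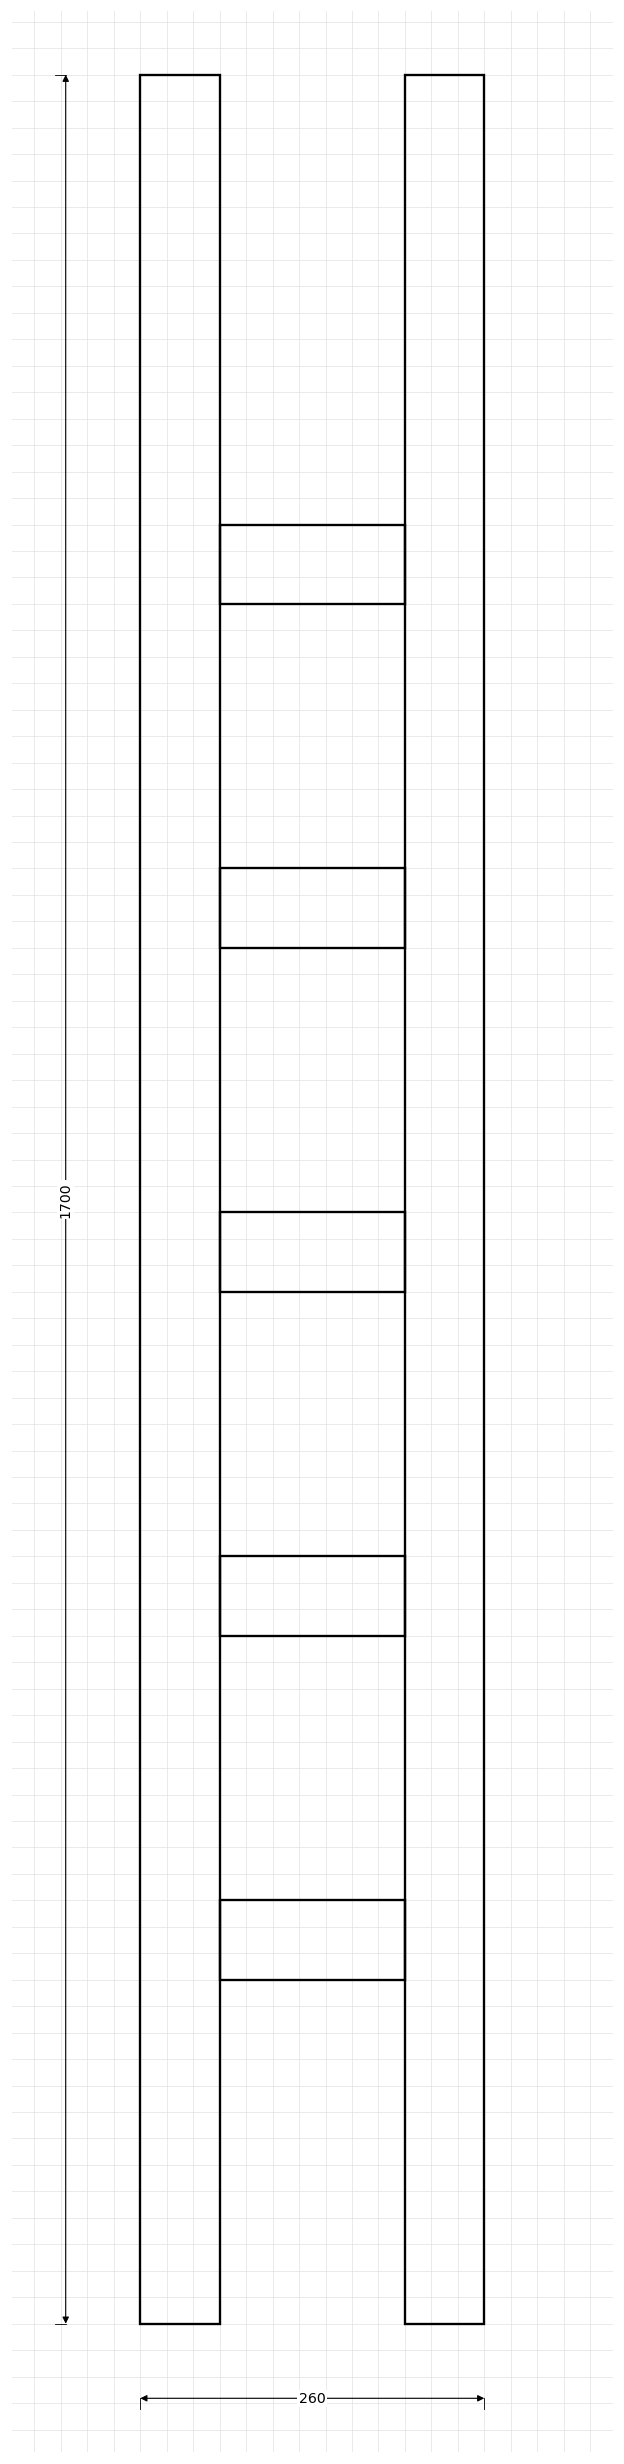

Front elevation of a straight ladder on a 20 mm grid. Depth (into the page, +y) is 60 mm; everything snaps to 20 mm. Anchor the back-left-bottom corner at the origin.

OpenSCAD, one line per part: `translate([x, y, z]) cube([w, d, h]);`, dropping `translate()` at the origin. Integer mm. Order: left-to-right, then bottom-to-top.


cube([60, 60, 1700]);
translate([60, 0, 260]) cube([140, 60, 60]);
translate([60, 0, 520]) cube([140, 60, 60]);
translate([60, 0, 780]) cube([140, 60, 60]);
translate([60, 0, 1040]) cube([140, 60, 60]);
translate([60, 0, 1300]) cube([140, 60, 60]);
translate([200, 0, 0]) cube([60, 60, 1700]);
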